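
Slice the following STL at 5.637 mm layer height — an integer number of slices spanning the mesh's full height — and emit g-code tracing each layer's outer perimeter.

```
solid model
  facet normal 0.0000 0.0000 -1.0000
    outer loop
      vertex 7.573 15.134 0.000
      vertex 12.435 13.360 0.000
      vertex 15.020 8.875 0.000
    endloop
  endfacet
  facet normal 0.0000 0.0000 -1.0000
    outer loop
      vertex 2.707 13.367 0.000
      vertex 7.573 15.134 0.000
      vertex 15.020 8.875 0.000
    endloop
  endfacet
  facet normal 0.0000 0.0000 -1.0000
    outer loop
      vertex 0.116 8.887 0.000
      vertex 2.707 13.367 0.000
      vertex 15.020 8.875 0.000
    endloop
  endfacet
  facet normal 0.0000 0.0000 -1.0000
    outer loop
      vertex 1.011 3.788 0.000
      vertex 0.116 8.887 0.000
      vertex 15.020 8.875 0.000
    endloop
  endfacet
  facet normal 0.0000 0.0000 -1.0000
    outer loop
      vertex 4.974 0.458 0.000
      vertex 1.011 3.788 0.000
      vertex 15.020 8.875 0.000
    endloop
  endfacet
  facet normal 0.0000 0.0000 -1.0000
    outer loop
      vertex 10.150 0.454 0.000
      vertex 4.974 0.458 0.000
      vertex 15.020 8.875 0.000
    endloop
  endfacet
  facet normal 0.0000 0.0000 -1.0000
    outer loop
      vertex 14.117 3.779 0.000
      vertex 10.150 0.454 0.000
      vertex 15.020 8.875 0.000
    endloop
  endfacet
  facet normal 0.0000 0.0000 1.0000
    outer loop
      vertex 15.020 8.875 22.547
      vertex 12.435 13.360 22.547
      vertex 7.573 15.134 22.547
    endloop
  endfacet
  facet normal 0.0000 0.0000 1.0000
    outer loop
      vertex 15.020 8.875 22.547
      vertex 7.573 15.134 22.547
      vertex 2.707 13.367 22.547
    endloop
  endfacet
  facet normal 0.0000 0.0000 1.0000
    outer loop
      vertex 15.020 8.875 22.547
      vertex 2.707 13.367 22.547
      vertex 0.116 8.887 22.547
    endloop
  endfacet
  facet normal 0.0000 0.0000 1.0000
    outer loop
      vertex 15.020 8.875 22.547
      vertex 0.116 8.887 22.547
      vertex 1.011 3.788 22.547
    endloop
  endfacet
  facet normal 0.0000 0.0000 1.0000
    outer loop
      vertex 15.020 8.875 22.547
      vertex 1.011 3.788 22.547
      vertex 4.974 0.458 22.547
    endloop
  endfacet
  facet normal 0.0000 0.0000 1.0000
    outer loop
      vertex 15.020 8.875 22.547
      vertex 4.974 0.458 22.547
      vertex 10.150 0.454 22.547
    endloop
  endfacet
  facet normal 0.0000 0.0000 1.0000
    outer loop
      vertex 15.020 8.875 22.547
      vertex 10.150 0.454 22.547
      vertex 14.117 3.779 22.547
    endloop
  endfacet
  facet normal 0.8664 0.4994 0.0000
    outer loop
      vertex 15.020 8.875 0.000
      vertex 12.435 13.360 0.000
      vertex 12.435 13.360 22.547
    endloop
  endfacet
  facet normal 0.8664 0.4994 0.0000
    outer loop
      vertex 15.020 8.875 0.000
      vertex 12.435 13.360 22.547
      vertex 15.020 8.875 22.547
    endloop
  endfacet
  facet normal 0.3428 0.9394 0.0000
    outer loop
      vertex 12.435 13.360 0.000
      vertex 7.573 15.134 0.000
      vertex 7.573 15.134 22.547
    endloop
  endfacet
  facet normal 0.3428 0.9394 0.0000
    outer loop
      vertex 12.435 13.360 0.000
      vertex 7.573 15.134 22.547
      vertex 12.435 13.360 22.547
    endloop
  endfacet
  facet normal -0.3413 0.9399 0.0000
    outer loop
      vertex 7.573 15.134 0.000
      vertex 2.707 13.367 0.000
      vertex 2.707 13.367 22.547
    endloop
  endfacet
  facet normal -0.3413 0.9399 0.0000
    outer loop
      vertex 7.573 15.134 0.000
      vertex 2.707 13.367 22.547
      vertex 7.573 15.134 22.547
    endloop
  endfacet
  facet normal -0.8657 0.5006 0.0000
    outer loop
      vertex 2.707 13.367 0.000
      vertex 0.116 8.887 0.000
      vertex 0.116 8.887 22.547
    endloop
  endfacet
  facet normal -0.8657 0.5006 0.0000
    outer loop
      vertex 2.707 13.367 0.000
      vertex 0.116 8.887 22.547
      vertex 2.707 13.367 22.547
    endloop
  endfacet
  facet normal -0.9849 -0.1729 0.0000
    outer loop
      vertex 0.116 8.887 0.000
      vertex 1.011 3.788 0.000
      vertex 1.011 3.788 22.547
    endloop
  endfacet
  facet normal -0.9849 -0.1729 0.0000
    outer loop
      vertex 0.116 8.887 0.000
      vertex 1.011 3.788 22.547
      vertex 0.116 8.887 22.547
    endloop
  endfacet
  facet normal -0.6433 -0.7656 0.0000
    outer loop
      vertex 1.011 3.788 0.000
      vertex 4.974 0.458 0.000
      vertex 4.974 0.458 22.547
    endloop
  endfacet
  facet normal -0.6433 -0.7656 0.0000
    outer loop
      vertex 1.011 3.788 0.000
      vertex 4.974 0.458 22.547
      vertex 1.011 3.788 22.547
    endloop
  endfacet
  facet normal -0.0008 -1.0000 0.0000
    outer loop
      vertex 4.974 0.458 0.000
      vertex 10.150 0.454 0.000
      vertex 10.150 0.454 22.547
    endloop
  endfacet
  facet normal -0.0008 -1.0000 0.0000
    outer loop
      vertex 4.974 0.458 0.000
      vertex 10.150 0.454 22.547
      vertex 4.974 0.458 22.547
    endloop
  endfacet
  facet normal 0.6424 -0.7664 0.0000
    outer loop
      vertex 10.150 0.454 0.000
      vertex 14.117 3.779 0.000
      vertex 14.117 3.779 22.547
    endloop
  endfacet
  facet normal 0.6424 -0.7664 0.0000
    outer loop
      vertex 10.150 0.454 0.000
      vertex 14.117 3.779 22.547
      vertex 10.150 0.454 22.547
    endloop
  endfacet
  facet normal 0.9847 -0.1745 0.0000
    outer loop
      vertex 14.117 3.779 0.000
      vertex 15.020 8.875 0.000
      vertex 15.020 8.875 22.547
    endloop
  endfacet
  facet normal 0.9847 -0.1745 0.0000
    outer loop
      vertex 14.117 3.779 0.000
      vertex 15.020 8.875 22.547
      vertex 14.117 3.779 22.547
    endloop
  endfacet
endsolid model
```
; perimeter-only toolpath
G21 ; units = mm
G90 ; absolute positioning
G28 ; home
; layer 1
G0 Z5.637
G0 X15.020 Y8.875
G1 X12.435 Y13.360
G1 X7.573 Y15.134
G1 X2.707 Y13.367
G1 X0.116 Y8.887
G1 X1.011 Y3.788
G1 X4.974 Y0.458
G1 X10.150 Y0.454
G1 X14.117 Y3.779
G1 X15.020 Y8.875
; layer 2
G0 Z11.274
G0 X15.020 Y8.875
G1 X12.435 Y13.360
G1 X7.573 Y15.134
G1 X2.707 Y13.367
G1 X0.116 Y8.887
G1 X1.011 Y3.788
G1 X4.974 Y0.458
G1 X10.150 Y0.454
G1 X14.117 Y3.779
G1 X15.020 Y8.875
; layer 3
G0 Z16.910
G0 X15.020 Y8.875
G1 X12.435 Y13.360
G1 X7.573 Y15.134
G1 X2.707 Y13.367
G1 X0.116 Y8.887
G1 X1.011 Y3.788
G1 X4.974 Y0.458
G1 X10.150 Y0.454
G1 X14.117 Y3.779
G1 X15.020 Y8.875
; layer 4
G0 Z22.547
G0 X15.020 Y8.875
G1 X12.435 Y13.360
G1 X7.573 Y15.134
G1 X2.707 Y13.367
G1 X0.116 Y8.887
G1 X1.011 Y3.788
G1 X4.974 Y0.458
G1 X10.150 Y0.454
G1 X14.117 Y3.779
G1 X15.020 Y8.875
M2 ; end

The solid is a regular 9-sided prism (a cylinder approximated with 9 flat sides), circumscribed radius ≈ 7.57 mm, height ≈ 22.5 mm. Slicing at Δz = 5.637 mm — 4 equal slices spanning the solid's height, so layer i sits at z = i·h/4 — gives 4 non-empty perimeters. Each is a 9-segment closed polygon; G0 lifts to the layer z and rapids to the start vertex, then G1 traces the edges.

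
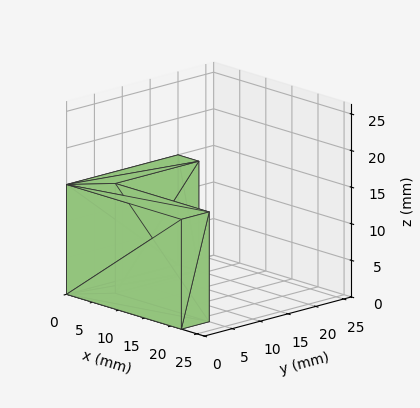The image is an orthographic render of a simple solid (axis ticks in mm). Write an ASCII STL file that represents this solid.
Reading the render: the shape is an L-shaped prism: outer 22 × 20 mm, arm thicknesses ≈ 5 mm (horizontal) and 4 mm (vertical), extruded 15 mm in z (dimensions read to the nearest mm from the axis ticks). For the STL, each face is triangulated and given an outward normal.

solid part
  facet normal 0.0000 0.0000 -1.0000
    outer loop
      vertex 22.0 5.0 0.0
      vertex 22.0 0.0 0.0
      vertex 0.0 0.0 0.0
    endloop
  endfacet
  facet normal 0.0000 0.0000 -1.0000
    outer loop
      vertex 4.0 5.0 0.0
      vertex 22.0 5.0 0.0
      vertex 0.0 0.0 0.0
    endloop
  endfacet
  facet normal 0.0000 0.0000 -1.0000
    outer loop
      vertex 4.0 20.0 0.0
      vertex 4.0 5.0 0.0
      vertex 0.0 0.0 0.0
    endloop
  endfacet
  facet normal 0.0000 0.0000 -1.0000
    outer loop
      vertex 0.0 20.0 0.0
      vertex 4.0 20.0 0.0
      vertex 0.0 0.0 0.0
    endloop
  endfacet
  facet normal 0.0000 0.0000 1.0000
    outer loop
      vertex 0.0 0.0 15.0
      vertex 22.0 0.0 15.0
      vertex 22.0 5.0 15.0
    endloop
  endfacet
  facet normal 0.0000 0.0000 1.0000
    outer loop
      vertex 0.0 0.0 15.0
      vertex 22.0 5.0 15.0
      vertex 4.0 5.0 15.0
    endloop
  endfacet
  facet normal 0.0000 0.0000 1.0000
    outer loop
      vertex 0.0 0.0 15.0
      vertex 4.0 5.0 15.0
      vertex 4.0 20.0 15.0
    endloop
  endfacet
  facet normal 0.0000 0.0000 1.0000
    outer loop
      vertex 0.0 0.0 15.0
      vertex 4.0 20.0 15.0
      vertex 0.0 20.0 15.0
    endloop
  endfacet
  facet normal 0.0000 -1.0000 0.0000
    outer loop
      vertex 0.0 0.0 0.0
      vertex 22.0 0.0 0.0
      vertex 22.0 0.0 15.0
    endloop
  endfacet
  facet normal 0.0000 -1.0000 0.0000
    outer loop
      vertex 0.0 0.0 0.0
      vertex 22.0 0.0 15.0
      vertex 0.0 0.0 15.0
    endloop
  endfacet
  facet normal 1.0000 0.0000 0.0000
    outer loop
      vertex 22.0 0.0 0.0
      vertex 22.0 5.0 0.0
      vertex 22.0 5.0 15.0
    endloop
  endfacet
  facet normal 1.0000 0.0000 0.0000
    outer loop
      vertex 22.0 0.0 0.0
      vertex 22.0 5.0 15.0
      vertex 22.0 0.0 15.0
    endloop
  endfacet
  facet normal 0.0000 1.0000 0.0000
    outer loop
      vertex 22.0 5.0 0.0
      vertex 4.0 5.0 0.0
      vertex 4.0 5.0 15.0
    endloop
  endfacet
  facet normal 0.0000 1.0000 0.0000
    outer loop
      vertex 22.0 5.0 0.0
      vertex 4.0 5.0 15.0
      vertex 22.0 5.0 15.0
    endloop
  endfacet
  facet normal 1.0000 0.0000 0.0000
    outer loop
      vertex 4.0 5.0 0.0
      vertex 4.0 20.0 0.0
      vertex 4.0 20.0 15.0
    endloop
  endfacet
  facet normal 1.0000 0.0000 0.0000
    outer loop
      vertex 4.0 5.0 0.0
      vertex 4.0 20.0 15.0
      vertex 4.0 5.0 15.0
    endloop
  endfacet
  facet normal 0.0000 1.0000 0.0000
    outer loop
      vertex 4.0 20.0 0.0
      vertex 0.0 20.0 0.0
      vertex 0.0 20.0 15.0
    endloop
  endfacet
  facet normal 0.0000 1.0000 0.0000
    outer loop
      vertex 4.0 20.0 0.0
      vertex 0.0 20.0 15.0
      vertex 4.0 20.0 15.0
    endloop
  endfacet
  facet normal -1.0000 0.0000 0.0000
    outer loop
      vertex 0.0 20.0 0.0
      vertex 0.0 0.0 0.0
      vertex 0.0 0.0 15.0
    endloop
  endfacet
  facet normal -1.0000 0.0000 0.0000
    outer loop
      vertex 0.0 20.0 0.0
      vertex 0.0 0.0 15.0
      vertex 0.0 20.0 15.0
    endloop
  endfacet
endsolid part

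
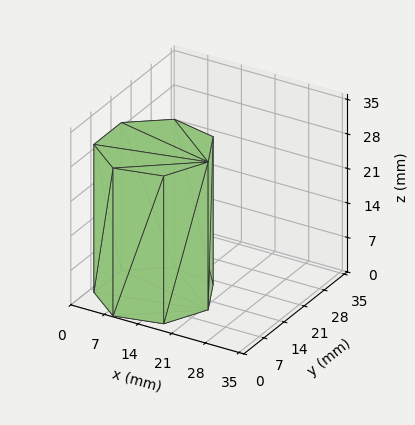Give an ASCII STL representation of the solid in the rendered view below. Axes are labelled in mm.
Reading the render: the shape is a regular 7-sided prism (a cylinder approximated with 7 flat sides), circumscribed radius ≈ 11 mm, height ≈ 30 mm (dimensions read to the nearest mm from the axis ticks). For the STL, each face is triangulated and given an outward normal.

solid part
  facet normal 0.0000 0.0000 -1.0000
    outer loop
      vertex 8.6 21.7 0.0
      vertex 17.9 19.6 0.0
      vertex 22.0 11.0 0.0
    endloop
  endfacet
  facet normal 0.0000 0.0000 -1.0000
    outer loop
      vertex 1.1 15.8 0.0
      vertex 8.6 21.7 0.0
      vertex 22.0 11.0 0.0
    endloop
  endfacet
  facet normal 0.0000 0.0000 -1.0000
    outer loop
      vertex 1.1 6.2 0.0
      vertex 1.1 15.8 0.0
      vertex 22.0 11.0 0.0
    endloop
  endfacet
  facet normal 0.0000 0.0000 -1.0000
    outer loop
      vertex 8.6 0.3 0.0
      vertex 1.1 6.2 0.0
      vertex 22.0 11.0 0.0
    endloop
  endfacet
  facet normal 0.0000 0.0000 -1.0000
    outer loop
      vertex 17.9 2.4 0.0
      vertex 8.6 0.3 0.0
      vertex 22.0 11.0 0.0
    endloop
  endfacet
  facet normal 0.0000 0.0000 1.0000
    outer loop
      vertex 22.0 11.0 30.0
      vertex 17.9 19.6 30.0
      vertex 8.6 21.7 30.0
    endloop
  endfacet
  facet normal 0.0000 0.0000 1.0000
    outer loop
      vertex 22.0 11.0 30.0
      vertex 8.6 21.7 30.0
      vertex 1.1 15.8 30.0
    endloop
  endfacet
  facet normal 0.0000 0.0000 1.0000
    outer loop
      vertex 22.0 11.0 30.0
      vertex 1.1 15.8 30.0
      vertex 1.1 6.2 30.0
    endloop
  endfacet
  facet normal 0.0000 0.0000 1.0000
    outer loop
      vertex 22.0 11.0 30.0
      vertex 1.1 6.2 30.0
      vertex 8.6 0.3 30.0
    endloop
  endfacet
  facet normal 0.0000 0.0000 1.0000
    outer loop
      vertex 22.0 11.0 30.0
      vertex 8.6 0.3 30.0
      vertex 17.9 2.4 30.0
    endloop
  endfacet
  facet normal 0.9027 0.4303 0.0000
    outer loop
      vertex 22.0 11.0 0.0
      vertex 17.9 19.6 0.0
      vertex 17.9 19.6 30.0
    endloop
  endfacet
  facet normal 0.9027 0.4303 0.0000
    outer loop
      vertex 22.0 11.0 0.0
      vertex 17.9 19.6 30.0
      vertex 22.0 11.0 30.0
    endloop
  endfacet
  facet normal 0.2203 0.9754 0.0000
    outer loop
      vertex 17.9 19.6 0.0
      vertex 8.6 21.7 0.0
      vertex 8.6 21.7 30.0
    endloop
  endfacet
  facet normal 0.2203 0.9754 0.0000
    outer loop
      vertex 17.9 19.6 0.0
      vertex 8.6 21.7 30.0
      vertex 17.9 19.6 30.0
    endloop
  endfacet
  facet normal -0.6183 0.7860 0.0000
    outer loop
      vertex 8.6 21.7 0.0
      vertex 1.1 15.8 0.0
      vertex 1.1 15.8 30.0
    endloop
  endfacet
  facet normal -0.6183 0.7860 0.0000
    outer loop
      vertex 8.6 21.7 0.0
      vertex 1.1 15.8 30.0
      vertex 8.6 21.7 30.0
    endloop
  endfacet
  facet normal -1.0000 0.0000 0.0000
    outer loop
      vertex 1.1 15.8 0.0
      vertex 1.1 6.2 0.0
      vertex 1.1 6.2 30.0
    endloop
  endfacet
  facet normal -1.0000 0.0000 0.0000
    outer loop
      vertex 1.1 15.8 0.0
      vertex 1.1 6.2 30.0
      vertex 1.1 15.8 30.0
    endloop
  endfacet
  facet normal -0.6183 -0.7860 0.0000
    outer loop
      vertex 1.1 6.2 0.0
      vertex 8.6 0.3 0.0
      vertex 8.6 0.3 30.0
    endloop
  endfacet
  facet normal -0.6183 -0.7860 0.0000
    outer loop
      vertex 1.1 6.2 0.0
      vertex 8.6 0.3 30.0
      vertex 1.1 6.2 30.0
    endloop
  endfacet
  facet normal 0.2203 -0.9754 0.0000
    outer loop
      vertex 8.6 0.3 0.0
      vertex 17.9 2.4 0.0
      vertex 17.9 2.4 30.0
    endloop
  endfacet
  facet normal 0.2203 -0.9754 0.0000
    outer loop
      vertex 8.6 0.3 0.0
      vertex 17.9 2.4 30.0
      vertex 8.6 0.3 30.0
    endloop
  endfacet
  facet normal 0.9027 -0.4303 0.0000
    outer loop
      vertex 17.9 2.4 0.0
      vertex 22.0 11.0 0.0
      vertex 22.0 11.0 30.0
    endloop
  endfacet
  facet normal 0.9027 -0.4303 0.0000
    outer loop
      vertex 17.9 2.4 0.0
      vertex 22.0 11.0 30.0
      vertex 17.9 2.4 30.0
    endloop
  endfacet
endsolid part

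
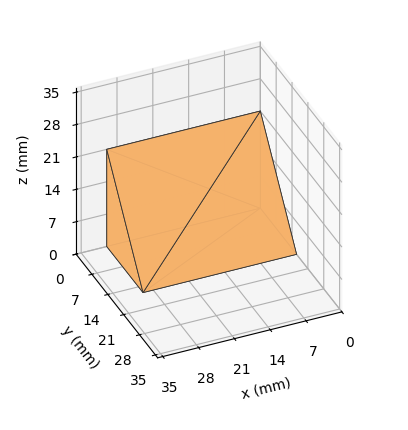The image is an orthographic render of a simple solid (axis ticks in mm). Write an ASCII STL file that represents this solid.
Reading the render: the shape is a wedge (ramp): 30 × 16 mm base, rising to 21 mm along the y=0 edge and sloping linearly to z=0 at y=16 (dimensions read to the nearest mm from the axis ticks). For the STL, each face is triangulated and given an outward normal.

solid part
  facet normal 0.0000 0.0000 -1.0000
    outer loop
      vertex 30.000 16.000 0.000
      vertex 30.000 0.000 0.000
      vertex 0.000 0.000 0.000
    endloop
  endfacet
  facet normal 0.0000 0.0000 -1.0000
    outer loop
      vertex 0.000 16.000 0.000
      vertex 30.000 16.000 0.000
      vertex 0.000 0.000 0.000
    endloop
  endfacet
  facet normal 0.0000 -1.0000 0.0000
    outer loop
      vertex 0.000 0.000 0.000
      vertex 30.000 0.000 0.000
      vertex 30.000 0.000 21.000
    endloop
  endfacet
  facet normal 0.0000 -1.0000 0.0000
    outer loop
      vertex 0.000 0.000 0.000
      vertex 30.000 0.000 21.000
      vertex 0.000 0.000 21.000
    endloop
  endfacet
  facet normal 0.0000 0.7954 0.6060
    outer loop
      vertex 0.000 0.000 21.000
      vertex 30.000 0.000 21.000
      vertex 30.000 16.000 0.000
    endloop
  endfacet
  facet normal 0.0000 0.7954 0.6060
    outer loop
      vertex 0.000 0.000 21.000
      vertex 30.000 16.000 0.000
      vertex 0.000 16.000 0.000
    endloop
  endfacet
  facet normal -1.0000 0.0000 0.0000
    outer loop
      vertex 0.000 0.000 21.000
      vertex 0.000 16.000 0.000
      vertex 0.000 0.000 0.000
    endloop
  endfacet
  facet normal 1.0000 0.0000 0.0000
    outer loop
      vertex 30.000 0.000 0.000
      vertex 30.000 16.000 0.000
      vertex 30.000 0.000 21.000
    endloop
  endfacet
endsolid part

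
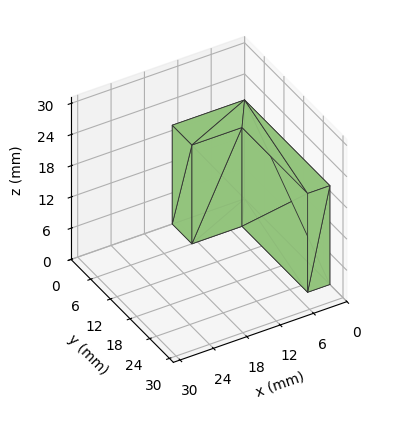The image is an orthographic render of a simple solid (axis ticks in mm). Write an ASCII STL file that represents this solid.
Reading the render: the shape is an L-shaped prism: outer 13 × 26 mm, arm thicknesses ≈ 6 mm (horizontal) and 4 mm (vertical), extruded 19 mm in z (dimensions read to the nearest mm from the axis ticks). For the STL, each face is triangulated and given an outward normal.

solid part
  facet normal 0.0000 0.0000 -1.0000
    outer loop
      vertex 13.000 6.000 0.000
      vertex 13.000 0.000 0.000
      vertex 0.000 0.000 0.000
    endloop
  endfacet
  facet normal 0.0000 0.0000 -1.0000
    outer loop
      vertex 4.000 6.000 0.000
      vertex 13.000 6.000 0.000
      vertex 0.000 0.000 0.000
    endloop
  endfacet
  facet normal 0.0000 0.0000 -1.0000
    outer loop
      vertex 4.000 26.000 0.000
      vertex 4.000 6.000 0.000
      vertex 0.000 0.000 0.000
    endloop
  endfacet
  facet normal 0.0000 0.0000 -1.0000
    outer loop
      vertex 0.000 26.000 0.000
      vertex 4.000 26.000 0.000
      vertex 0.000 0.000 0.000
    endloop
  endfacet
  facet normal 0.0000 0.0000 1.0000
    outer loop
      vertex 0.000 0.000 19.000
      vertex 13.000 0.000 19.000
      vertex 13.000 6.000 19.000
    endloop
  endfacet
  facet normal 0.0000 0.0000 1.0000
    outer loop
      vertex 0.000 0.000 19.000
      vertex 13.000 6.000 19.000
      vertex 4.000 6.000 19.000
    endloop
  endfacet
  facet normal 0.0000 0.0000 1.0000
    outer loop
      vertex 0.000 0.000 19.000
      vertex 4.000 6.000 19.000
      vertex 4.000 26.000 19.000
    endloop
  endfacet
  facet normal 0.0000 0.0000 1.0000
    outer loop
      vertex 0.000 0.000 19.000
      vertex 4.000 26.000 19.000
      vertex 0.000 26.000 19.000
    endloop
  endfacet
  facet normal 0.0000 -1.0000 0.0000
    outer loop
      vertex 0.000 0.000 0.000
      vertex 13.000 0.000 0.000
      vertex 13.000 0.000 19.000
    endloop
  endfacet
  facet normal 0.0000 -1.0000 0.0000
    outer loop
      vertex 0.000 0.000 0.000
      vertex 13.000 0.000 19.000
      vertex 0.000 0.000 19.000
    endloop
  endfacet
  facet normal 1.0000 0.0000 0.0000
    outer loop
      vertex 13.000 0.000 0.000
      vertex 13.000 6.000 0.000
      vertex 13.000 6.000 19.000
    endloop
  endfacet
  facet normal 1.0000 0.0000 0.0000
    outer loop
      vertex 13.000 0.000 0.000
      vertex 13.000 6.000 19.000
      vertex 13.000 0.000 19.000
    endloop
  endfacet
  facet normal 0.0000 1.0000 0.0000
    outer loop
      vertex 13.000 6.000 0.000
      vertex 4.000 6.000 0.000
      vertex 4.000 6.000 19.000
    endloop
  endfacet
  facet normal 0.0000 1.0000 0.0000
    outer loop
      vertex 13.000 6.000 0.000
      vertex 4.000 6.000 19.000
      vertex 13.000 6.000 19.000
    endloop
  endfacet
  facet normal 1.0000 0.0000 0.0000
    outer loop
      vertex 4.000 6.000 0.000
      vertex 4.000 26.000 0.000
      vertex 4.000 26.000 19.000
    endloop
  endfacet
  facet normal 1.0000 0.0000 0.0000
    outer loop
      vertex 4.000 6.000 0.000
      vertex 4.000 26.000 19.000
      vertex 4.000 6.000 19.000
    endloop
  endfacet
  facet normal 0.0000 1.0000 0.0000
    outer loop
      vertex 4.000 26.000 0.000
      vertex 0.000 26.000 0.000
      vertex 0.000 26.000 19.000
    endloop
  endfacet
  facet normal 0.0000 1.0000 0.0000
    outer loop
      vertex 4.000 26.000 0.000
      vertex 0.000 26.000 19.000
      vertex 4.000 26.000 19.000
    endloop
  endfacet
  facet normal -1.0000 0.0000 0.0000
    outer loop
      vertex 0.000 26.000 0.000
      vertex 0.000 0.000 0.000
      vertex 0.000 0.000 19.000
    endloop
  endfacet
  facet normal -1.0000 0.0000 0.0000
    outer loop
      vertex 0.000 26.000 0.000
      vertex 0.000 0.000 19.000
      vertex 0.000 26.000 19.000
    endloop
  endfacet
endsolid part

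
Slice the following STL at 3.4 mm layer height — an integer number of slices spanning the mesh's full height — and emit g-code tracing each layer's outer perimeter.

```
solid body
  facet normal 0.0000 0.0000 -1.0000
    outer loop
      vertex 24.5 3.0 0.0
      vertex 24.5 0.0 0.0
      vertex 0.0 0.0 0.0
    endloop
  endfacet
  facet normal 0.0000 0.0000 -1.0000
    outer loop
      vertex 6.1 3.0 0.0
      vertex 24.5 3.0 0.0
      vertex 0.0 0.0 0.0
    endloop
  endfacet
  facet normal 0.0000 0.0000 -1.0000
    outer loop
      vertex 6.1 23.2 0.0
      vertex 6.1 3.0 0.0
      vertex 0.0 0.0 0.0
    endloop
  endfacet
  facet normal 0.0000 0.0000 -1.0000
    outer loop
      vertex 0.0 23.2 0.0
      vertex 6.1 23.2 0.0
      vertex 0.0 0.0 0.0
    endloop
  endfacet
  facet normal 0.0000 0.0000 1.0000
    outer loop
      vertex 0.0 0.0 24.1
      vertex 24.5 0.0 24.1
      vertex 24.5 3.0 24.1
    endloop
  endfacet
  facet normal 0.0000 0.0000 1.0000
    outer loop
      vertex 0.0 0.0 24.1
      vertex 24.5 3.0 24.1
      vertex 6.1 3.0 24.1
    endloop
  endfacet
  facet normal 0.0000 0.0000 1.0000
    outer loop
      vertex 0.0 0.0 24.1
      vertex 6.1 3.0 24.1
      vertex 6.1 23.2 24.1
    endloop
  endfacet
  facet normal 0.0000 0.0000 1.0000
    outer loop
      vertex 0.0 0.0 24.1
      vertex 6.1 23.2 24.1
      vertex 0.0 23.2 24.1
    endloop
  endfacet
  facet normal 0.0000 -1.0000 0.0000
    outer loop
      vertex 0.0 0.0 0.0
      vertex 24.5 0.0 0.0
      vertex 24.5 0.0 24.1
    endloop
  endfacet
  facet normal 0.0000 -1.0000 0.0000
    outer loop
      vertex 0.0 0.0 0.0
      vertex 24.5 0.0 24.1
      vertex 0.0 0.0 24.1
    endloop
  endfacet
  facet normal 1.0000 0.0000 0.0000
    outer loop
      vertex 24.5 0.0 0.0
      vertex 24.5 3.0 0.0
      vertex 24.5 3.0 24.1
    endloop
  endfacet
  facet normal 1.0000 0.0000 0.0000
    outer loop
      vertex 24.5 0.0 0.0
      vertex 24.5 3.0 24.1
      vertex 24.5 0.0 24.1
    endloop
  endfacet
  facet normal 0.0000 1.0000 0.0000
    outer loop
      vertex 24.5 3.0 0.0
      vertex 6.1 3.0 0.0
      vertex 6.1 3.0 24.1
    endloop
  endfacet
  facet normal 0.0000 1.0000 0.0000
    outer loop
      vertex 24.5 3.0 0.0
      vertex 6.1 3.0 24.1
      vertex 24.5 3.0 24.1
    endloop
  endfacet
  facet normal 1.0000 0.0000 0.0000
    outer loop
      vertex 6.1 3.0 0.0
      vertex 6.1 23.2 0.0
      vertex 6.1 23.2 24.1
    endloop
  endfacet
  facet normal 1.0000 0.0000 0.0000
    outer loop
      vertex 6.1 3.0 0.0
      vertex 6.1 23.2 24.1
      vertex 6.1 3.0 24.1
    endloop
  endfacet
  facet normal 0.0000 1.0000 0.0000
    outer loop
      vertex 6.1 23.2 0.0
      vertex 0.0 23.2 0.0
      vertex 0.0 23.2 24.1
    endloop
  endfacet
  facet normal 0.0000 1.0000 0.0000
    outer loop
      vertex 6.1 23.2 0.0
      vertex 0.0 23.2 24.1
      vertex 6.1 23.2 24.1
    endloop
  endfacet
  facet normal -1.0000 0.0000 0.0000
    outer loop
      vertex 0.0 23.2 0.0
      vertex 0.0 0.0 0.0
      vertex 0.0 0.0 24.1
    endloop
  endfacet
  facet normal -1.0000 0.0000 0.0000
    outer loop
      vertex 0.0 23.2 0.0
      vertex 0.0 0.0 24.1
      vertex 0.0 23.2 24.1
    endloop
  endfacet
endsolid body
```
; perimeter-only toolpath
G21 ; units = mm
G90 ; absolute positioning
G28 ; home
; layer 1
G0 Z3.4
G0 X0.0 Y0.0
G1 X24.5 Y0.0
G1 X24.5 Y3.0
G1 X6.1 Y3.0
G1 X6.1 Y23.2
G1 X0.0 Y23.2
G1 X0.0 Y0.0
; layer 2
G0 Z6.9
G0 X0.0 Y0.0
G1 X24.5 Y0.0
G1 X24.5 Y3.0
G1 X6.1 Y3.0
G1 X6.1 Y23.2
G1 X0.0 Y23.2
G1 X0.0 Y0.0
; layer 3
G0 Z10.3
G0 X0.0 Y0.0
G1 X24.5 Y0.0
G1 X24.5 Y3.0
G1 X6.1 Y3.0
G1 X6.1 Y23.2
G1 X0.0 Y23.2
G1 X0.0 Y0.0
; layer 4
G0 Z13.8
G0 X0.0 Y0.0
G1 X24.5 Y0.0
G1 X24.5 Y3.0
G1 X6.1 Y3.0
G1 X6.1 Y23.2
G1 X0.0 Y23.2
G1 X0.0 Y0.0
; layer 5
G0 Z17.2
G0 X0.0 Y0.0
G1 X24.5 Y0.0
G1 X24.5 Y3.0
G1 X6.1 Y3.0
G1 X6.1 Y23.2
G1 X0.0 Y23.2
G1 X0.0 Y0.0
; layer 6
G0 Z20.7
G0 X0.0 Y0.0
G1 X24.5 Y0.0
G1 X24.5 Y3.0
G1 X6.1 Y3.0
G1 X6.1 Y23.2
G1 X0.0 Y23.2
G1 X0.0 Y0.0
; layer 7
G0 Z24.1
G0 X0.0 Y0.0
G1 X24.5 Y0.0
G1 X24.5 Y3.0
G1 X6.1 Y3.0
G1 X6.1 Y23.2
G1 X0.0 Y23.2
G1 X0.0 Y0.0
M2 ; end

The solid is an L-shaped prism: outer 24.5 × 23.2 mm, arm thicknesses ≈ 3 mm (horizontal) and 6.1 mm (vertical), extruded 24.1 mm in z. Slicing at Δz = 3.4 mm — 7 equal slices spanning the solid's height, so layer i sits at z = i·h/7 — gives 7 non-empty perimeters. Each is a 6-segment closed polygon; G0 lifts to the layer z and rapids to the start vertex, then G1 traces the edges.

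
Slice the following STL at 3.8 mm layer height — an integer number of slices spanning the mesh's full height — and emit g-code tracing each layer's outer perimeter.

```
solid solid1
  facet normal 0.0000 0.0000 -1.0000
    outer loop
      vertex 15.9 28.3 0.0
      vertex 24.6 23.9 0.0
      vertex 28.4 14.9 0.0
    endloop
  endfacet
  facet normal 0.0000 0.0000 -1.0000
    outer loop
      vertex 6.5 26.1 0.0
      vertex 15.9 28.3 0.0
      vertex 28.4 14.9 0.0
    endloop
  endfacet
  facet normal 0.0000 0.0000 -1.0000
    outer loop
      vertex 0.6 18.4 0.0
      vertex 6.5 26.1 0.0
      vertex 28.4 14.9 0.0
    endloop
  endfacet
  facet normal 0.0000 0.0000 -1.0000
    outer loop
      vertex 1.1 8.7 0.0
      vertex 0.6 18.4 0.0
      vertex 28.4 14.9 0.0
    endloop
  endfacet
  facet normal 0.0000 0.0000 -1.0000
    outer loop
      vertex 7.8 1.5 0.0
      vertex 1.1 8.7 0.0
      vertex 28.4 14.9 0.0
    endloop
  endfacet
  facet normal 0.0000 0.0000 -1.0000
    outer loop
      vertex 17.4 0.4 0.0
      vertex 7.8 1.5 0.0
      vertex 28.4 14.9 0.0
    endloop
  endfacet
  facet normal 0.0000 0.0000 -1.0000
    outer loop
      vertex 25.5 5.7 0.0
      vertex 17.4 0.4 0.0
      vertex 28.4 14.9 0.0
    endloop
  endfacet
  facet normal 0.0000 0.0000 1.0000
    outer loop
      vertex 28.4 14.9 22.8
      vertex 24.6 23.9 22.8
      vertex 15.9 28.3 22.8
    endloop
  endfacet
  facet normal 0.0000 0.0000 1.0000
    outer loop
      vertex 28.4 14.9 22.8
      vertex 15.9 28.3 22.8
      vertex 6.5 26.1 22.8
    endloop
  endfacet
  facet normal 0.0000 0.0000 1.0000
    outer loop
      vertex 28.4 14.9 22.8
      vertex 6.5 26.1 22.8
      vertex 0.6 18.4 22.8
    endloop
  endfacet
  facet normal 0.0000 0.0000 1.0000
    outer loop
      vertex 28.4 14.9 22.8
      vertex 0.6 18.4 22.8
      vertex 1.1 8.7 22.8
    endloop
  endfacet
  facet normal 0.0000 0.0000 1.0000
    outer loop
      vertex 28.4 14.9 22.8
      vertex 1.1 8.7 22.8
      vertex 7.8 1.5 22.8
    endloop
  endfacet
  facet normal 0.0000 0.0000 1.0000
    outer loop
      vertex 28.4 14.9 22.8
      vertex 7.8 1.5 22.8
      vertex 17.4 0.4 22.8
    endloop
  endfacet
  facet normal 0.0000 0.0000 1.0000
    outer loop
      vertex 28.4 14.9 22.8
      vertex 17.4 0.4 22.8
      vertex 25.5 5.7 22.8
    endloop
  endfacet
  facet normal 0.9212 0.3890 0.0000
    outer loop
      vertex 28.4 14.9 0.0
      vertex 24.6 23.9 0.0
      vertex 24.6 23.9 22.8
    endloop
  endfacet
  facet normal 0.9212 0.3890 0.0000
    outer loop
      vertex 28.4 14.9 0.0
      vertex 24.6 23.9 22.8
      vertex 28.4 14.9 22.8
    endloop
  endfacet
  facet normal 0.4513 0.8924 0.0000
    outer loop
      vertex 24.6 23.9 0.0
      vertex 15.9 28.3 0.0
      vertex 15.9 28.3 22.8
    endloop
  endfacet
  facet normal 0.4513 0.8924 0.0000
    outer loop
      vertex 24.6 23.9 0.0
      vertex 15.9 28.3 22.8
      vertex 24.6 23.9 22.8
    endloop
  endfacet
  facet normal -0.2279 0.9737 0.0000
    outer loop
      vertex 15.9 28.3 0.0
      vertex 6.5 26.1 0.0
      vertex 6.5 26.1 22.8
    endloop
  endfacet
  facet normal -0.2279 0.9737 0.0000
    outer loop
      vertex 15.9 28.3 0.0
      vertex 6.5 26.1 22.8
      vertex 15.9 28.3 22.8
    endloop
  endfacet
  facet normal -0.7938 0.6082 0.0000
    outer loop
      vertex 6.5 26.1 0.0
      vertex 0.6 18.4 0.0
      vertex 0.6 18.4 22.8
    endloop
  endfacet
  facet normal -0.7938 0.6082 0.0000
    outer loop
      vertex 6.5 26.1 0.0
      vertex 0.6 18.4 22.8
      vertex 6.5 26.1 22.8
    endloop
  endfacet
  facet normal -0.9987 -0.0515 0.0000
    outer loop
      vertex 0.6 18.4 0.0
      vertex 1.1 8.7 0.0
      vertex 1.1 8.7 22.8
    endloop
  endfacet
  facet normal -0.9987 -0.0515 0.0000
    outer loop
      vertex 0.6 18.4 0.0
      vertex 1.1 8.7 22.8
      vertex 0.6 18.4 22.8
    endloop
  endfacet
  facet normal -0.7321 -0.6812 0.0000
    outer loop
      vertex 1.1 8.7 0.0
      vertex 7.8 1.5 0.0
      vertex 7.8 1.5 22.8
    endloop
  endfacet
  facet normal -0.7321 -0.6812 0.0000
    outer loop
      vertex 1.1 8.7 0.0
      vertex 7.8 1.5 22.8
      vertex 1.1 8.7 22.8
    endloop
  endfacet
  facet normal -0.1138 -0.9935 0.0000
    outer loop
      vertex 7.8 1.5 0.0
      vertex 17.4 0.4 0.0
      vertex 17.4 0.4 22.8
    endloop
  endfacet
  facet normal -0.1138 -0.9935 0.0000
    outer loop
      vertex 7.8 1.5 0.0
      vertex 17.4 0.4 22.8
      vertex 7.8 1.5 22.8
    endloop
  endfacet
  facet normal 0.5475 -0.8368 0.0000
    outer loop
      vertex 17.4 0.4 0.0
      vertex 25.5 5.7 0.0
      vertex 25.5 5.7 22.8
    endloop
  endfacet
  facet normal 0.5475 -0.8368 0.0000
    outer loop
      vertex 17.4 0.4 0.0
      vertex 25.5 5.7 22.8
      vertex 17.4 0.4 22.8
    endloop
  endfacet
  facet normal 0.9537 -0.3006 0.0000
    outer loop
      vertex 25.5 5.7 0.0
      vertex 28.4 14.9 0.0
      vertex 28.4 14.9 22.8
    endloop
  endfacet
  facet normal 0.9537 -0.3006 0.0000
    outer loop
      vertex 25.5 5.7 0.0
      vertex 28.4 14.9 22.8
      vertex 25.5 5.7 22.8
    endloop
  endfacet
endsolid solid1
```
; perimeter-only toolpath
G21 ; units = mm
G90 ; absolute positioning
G28 ; home
; layer 1
G0 Z3.8
G0 X28.4 Y14.9
G1 X24.6 Y23.9
G1 X15.9 Y28.3
G1 X6.5 Y26.1
G1 X0.6 Y18.4
G1 X1.1 Y8.7
G1 X7.8 Y1.5
G1 X17.4 Y0.4
G1 X25.5 Y5.7
G1 X28.4 Y14.9
; layer 2
G0 Z7.6
G0 X28.4 Y14.9
G1 X24.6 Y23.9
G1 X15.9 Y28.3
G1 X6.5 Y26.1
G1 X0.6 Y18.4
G1 X1.1 Y8.7
G1 X7.8 Y1.5
G1 X17.4 Y0.4
G1 X25.5 Y5.7
G1 X28.4 Y14.9
; layer 3
G0 Z11.4
G0 X28.4 Y14.9
G1 X24.6 Y23.9
G1 X15.9 Y28.3
G1 X6.5 Y26.1
G1 X0.6 Y18.4
G1 X1.1 Y8.7
G1 X7.8 Y1.5
G1 X17.4 Y0.4
G1 X25.5 Y5.7
G1 X28.4 Y14.9
; layer 4
G0 Z15.2
G0 X28.4 Y14.9
G1 X24.6 Y23.9
G1 X15.9 Y28.3
G1 X6.5 Y26.1
G1 X0.6 Y18.4
G1 X1.1 Y8.7
G1 X7.8 Y1.5
G1 X17.4 Y0.4
G1 X25.5 Y5.7
G1 X28.4 Y14.9
; layer 5
G0 Z19.0
G0 X28.4 Y14.9
G1 X24.6 Y23.9
G1 X15.9 Y28.3
G1 X6.5 Y26.1
G1 X0.6 Y18.4
G1 X1.1 Y8.7
G1 X7.8 Y1.5
G1 X17.4 Y0.4
G1 X25.5 Y5.7
G1 X28.4 Y14.9
; layer 6
G0 Z22.8
G0 X28.4 Y14.9
G1 X24.6 Y23.9
G1 X15.9 Y28.3
G1 X6.5 Y26.1
G1 X0.6 Y18.4
G1 X1.1 Y8.7
G1 X7.8 Y1.5
G1 X17.4 Y0.4
G1 X25.5 Y5.7
G1 X28.4 Y14.9
M2 ; end

The solid is a regular 9-sided prism (a cylinder approximated with 9 flat sides), circumscribed radius ≈ 14.2 mm, height ≈ 22.8 mm. Slicing at Δz = 3.8 mm — 6 equal slices spanning the solid's height, so layer i sits at z = i·h/6 — gives 6 non-empty perimeters. Each is a 9-segment closed polygon; G0 lifts to the layer z and rapids to the start vertex, then G1 traces the edges.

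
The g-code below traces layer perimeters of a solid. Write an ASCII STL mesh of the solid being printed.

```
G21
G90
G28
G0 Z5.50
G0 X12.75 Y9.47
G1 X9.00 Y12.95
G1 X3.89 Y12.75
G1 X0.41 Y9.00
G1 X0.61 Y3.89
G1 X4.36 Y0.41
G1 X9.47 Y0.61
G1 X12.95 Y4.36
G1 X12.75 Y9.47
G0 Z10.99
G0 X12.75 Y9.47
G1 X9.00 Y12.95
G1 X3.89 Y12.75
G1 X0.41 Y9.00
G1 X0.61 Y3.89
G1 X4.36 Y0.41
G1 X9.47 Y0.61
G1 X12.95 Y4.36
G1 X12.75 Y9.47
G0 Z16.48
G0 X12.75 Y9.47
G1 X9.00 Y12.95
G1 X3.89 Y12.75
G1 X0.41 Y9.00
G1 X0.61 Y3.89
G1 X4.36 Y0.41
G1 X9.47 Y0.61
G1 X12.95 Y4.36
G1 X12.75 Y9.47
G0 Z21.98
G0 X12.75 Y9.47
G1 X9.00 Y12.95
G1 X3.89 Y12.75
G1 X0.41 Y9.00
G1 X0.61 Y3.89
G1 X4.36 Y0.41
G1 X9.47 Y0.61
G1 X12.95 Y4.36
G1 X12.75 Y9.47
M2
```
solid part
  facet normal 0.0000 0.0000 -1.0000
    outer loop
      vertex 3.89 12.75 0.00
      vertex 9.00 12.95 0.00
      vertex 12.75 9.47 0.00
    endloop
  endfacet
  facet normal 0.0000 0.0000 -1.0000
    outer loop
      vertex 0.41 9.00 0.00
      vertex 3.89 12.75 0.00
      vertex 12.75 9.47 0.00
    endloop
  endfacet
  facet normal 0.0000 0.0000 -1.0000
    outer loop
      vertex 0.61 3.89 0.00
      vertex 0.41 9.00 0.00
      vertex 12.75 9.47 0.00
    endloop
  endfacet
  facet normal 0.0000 0.0000 -1.0000
    outer loop
      vertex 4.36 0.41 0.00
      vertex 0.61 3.89 0.00
      vertex 12.75 9.47 0.00
    endloop
  endfacet
  facet normal 0.0000 0.0000 -1.0000
    outer loop
      vertex 9.47 0.61 0.00
      vertex 4.36 0.41 0.00
      vertex 12.75 9.47 0.00
    endloop
  endfacet
  facet normal 0.0000 0.0000 -1.0000
    outer loop
      vertex 12.95 4.36 0.00
      vertex 9.47 0.61 0.00
      vertex 12.75 9.47 0.00
    endloop
  endfacet
  facet normal 0.0000 0.0000 1.0000
    outer loop
      vertex 12.75 9.47 21.98
      vertex 9.00 12.95 21.98
      vertex 3.89 12.75 21.98
    endloop
  endfacet
  facet normal 0.0000 0.0000 1.0000
    outer loop
      vertex 12.75 9.47 21.98
      vertex 3.89 12.75 21.98
      vertex 0.41 9.00 21.98
    endloop
  endfacet
  facet normal 0.0000 0.0000 1.0000
    outer loop
      vertex 12.75 9.47 21.98
      vertex 0.41 9.00 21.98
      vertex 0.61 3.89 21.98
    endloop
  endfacet
  facet normal 0.0000 0.0000 1.0000
    outer loop
      vertex 12.75 9.47 21.98
      vertex 0.61 3.89 21.98
      vertex 4.36 0.41 21.98
    endloop
  endfacet
  facet normal 0.0000 0.0000 1.0000
    outer loop
      vertex 12.75 9.47 21.98
      vertex 4.36 0.41 21.98
      vertex 9.47 0.61 21.98
    endloop
  endfacet
  facet normal 0.0000 0.0000 1.0000
    outer loop
      vertex 12.75 9.47 21.98
      vertex 9.47 0.61 21.98
      vertex 12.95 4.36 21.98
    endloop
  endfacet
  facet normal 0.6802 0.7330 0.0000
    outer loop
      vertex 12.75 9.47 0.00
      vertex 9.00 12.95 0.00
      vertex 9.00 12.95 21.98
    endloop
  endfacet
  facet normal 0.6802 0.7330 0.0000
    outer loop
      vertex 12.75 9.47 0.00
      vertex 9.00 12.95 21.98
      vertex 12.75 9.47 21.98
    endloop
  endfacet
  facet normal -0.0391 0.9992 0.0000
    outer loop
      vertex 9.00 12.95 0.00
      vertex 3.89 12.75 0.00
      vertex 3.89 12.75 21.98
    endloop
  endfacet
  facet normal -0.0391 0.9992 0.0000
    outer loop
      vertex 9.00 12.95 0.00
      vertex 3.89 12.75 21.98
      vertex 9.00 12.95 21.98
    endloop
  endfacet
  facet normal -0.7330 0.6802 0.0000
    outer loop
      vertex 3.89 12.75 0.00
      vertex 0.41 9.00 0.00
      vertex 0.41 9.00 21.98
    endloop
  endfacet
  facet normal -0.7330 0.6802 0.0000
    outer loop
      vertex 3.89 12.75 0.00
      vertex 0.41 9.00 21.98
      vertex 3.89 12.75 21.98
    endloop
  endfacet
  facet normal -0.9992 -0.0391 0.0000
    outer loop
      vertex 0.41 9.00 0.00
      vertex 0.61 3.89 0.00
      vertex 0.61 3.89 21.98
    endloop
  endfacet
  facet normal -0.9992 -0.0391 0.0000
    outer loop
      vertex 0.41 9.00 0.00
      vertex 0.61 3.89 21.98
      vertex 0.41 9.00 21.98
    endloop
  endfacet
  facet normal -0.6802 -0.7330 0.0000
    outer loop
      vertex 0.61 3.89 0.00
      vertex 4.36 0.41 0.00
      vertex 4.36 0.41 21.98
    endloop
  endfacet
  facet normal -0.6802 -0.7330 0.0000
    outer loop
      vertex 0.61 3.89 0.00
      vertex 4.36 0.41 21.98
      vertex 0.61 3.89 21.98
    endloop
  endfacet
  facet normal 0.0391 -0.9992 0.0000
    outer loop
      vertex 4.36 0.41 0.00
      vertex 9.47 0.61 0.00
      vertex 9.47 0.61 21.98
    endloop
  endfacet
  facet normal 0.0391 -0.9992 0.0000
    outer loop
      vertex 4.36 0.41 0.00
      vertex 9.47 0.61 21.98
      vertex 4.36 0.41 21.98
    endloop
  endfacet
  facet normal 0.7330 -0.6802 0.0000
    outer loop
      vertex 9.47 0.61 0.00
      vertex 12.95 4.36 0.00
      vertex 12.95 4.36 21.98
    endloop
  endfacet
  facet normal 0.7330 -0.6802 0.0000
    outer loop
      vertex 9.47 0.61 0.00
      vertex 12.95 4.36 21.98
      vertex 9.47 0.61 21.98
    endloop
  endfacet
  facet normal 0.9992 0.0391 0.0000
    outer loop
      vertex 12.95 4.36 0.00
      vertex 12.75 9.47 0.00
      vertex 12.75 9.47 21.98
    endloop
  endfacet
  facet normal 0.9992 0.0391 0.0000
    outer loop
      vertex 12.95 4.36 0.00
      vertex 12.75 9.47 21.98
      vertex 12.95 4.36 21.98
    endloop
  endfacet
endsolid part

The G0 Z moves step by Δz≈5.50 mm. Every layer's G1 loop is the same polygon, so the solid is a straight extrusion of it from z=0 to z≈22. Closing with flat bottom and top caps and triangulating gives 28 facets — a regular 8-sided prism (a cylinder approximated with 8 flat sides), circumscribed radius ≈ 6.68 mm, height ≈ 22 mm.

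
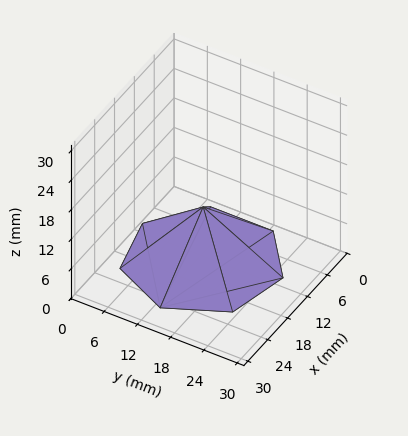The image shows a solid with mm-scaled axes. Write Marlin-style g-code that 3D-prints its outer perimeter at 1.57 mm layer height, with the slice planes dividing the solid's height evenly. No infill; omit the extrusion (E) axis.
Reading the render: the shape is a regular 7-sided pyramid, base circumscribed radius ≈ 13 mm, apex at z ≈ 11 mm (dimensions read to the nearest mm from the axis ticks). For the g-code, the solid's height is divided into equal slices at the stated Δz and each level perimeter traced with G1 moves after a G0 lift.

; perimeter-only toolpath
G21 ; units = mm
G90 ; absolute positioning
G28 ; home
; layer 1
G0 Z1.57
G0 X24.14 Y13.00
G1 X19.95 Y21.71
G1 X10.52 Y23.86
G1 X2.96 Y17.83
G1 X2.96 Y8.17
G1 X10.52 Y2.14
G1 X19.95 Y4.29
G1 X24.14 Y13.00
; layer 2
G0 Z3.14
G0 X22.29 Y13.00
G1 X18.79 Y20.26
G1 X10.94 Y22.05
G1 X4.64 Y17.03
G1 X4.64 Y8.97
G1 X10.94 Y3.95
G1 X18.79 Y5.74
G1 X22.29 Y13.00
; layer 3
G0 Z4.71
G0 X20.43 Y13.00
G1 X17.63 Y18.81
G1 X11.35 Y20.24
G1 X6.31 Y16.22
G1 X6.31 Y9.78
G1 X11.35 Y5.76
G1 X17.63 Y7.19
G1 X20.43 Y13.00
; layer 4
G0 Z6.29
G0 X18.57 Y13.00
G1 X16.48 Y17.35
G1 X11.76 Y18.43
G1 X7.98 Y15.42
G1 X7.98 Y10.58
G1 X11.76 Y7.57
G1 X16.48 Y8.65
G1 X18.57 Y13.00
; layer 5
G0 Z7.86
G0 X16.71 Y13.00
G1 X15.32 Y15.90
G1 X12.17 Y16.62
G1 X9.65 Y14.61
G1 X9.65 Y11.39
G1 X12.17 Y9.38
G1 X15.32 Y10.10
G1 X16.71 Y13.00
; layer 6
G0 Z9.43
G0 X14.86 Y13.00
G1 X14.16 Y14.45
G1 X12.59 Y14.81
G1 X11.33 Y13.81
G1 X11.33 Y12.19
G1 X12.59 Y11.19
G1 X14.16 Y11.55
G1 X14.86 Y13.00
M2 ; end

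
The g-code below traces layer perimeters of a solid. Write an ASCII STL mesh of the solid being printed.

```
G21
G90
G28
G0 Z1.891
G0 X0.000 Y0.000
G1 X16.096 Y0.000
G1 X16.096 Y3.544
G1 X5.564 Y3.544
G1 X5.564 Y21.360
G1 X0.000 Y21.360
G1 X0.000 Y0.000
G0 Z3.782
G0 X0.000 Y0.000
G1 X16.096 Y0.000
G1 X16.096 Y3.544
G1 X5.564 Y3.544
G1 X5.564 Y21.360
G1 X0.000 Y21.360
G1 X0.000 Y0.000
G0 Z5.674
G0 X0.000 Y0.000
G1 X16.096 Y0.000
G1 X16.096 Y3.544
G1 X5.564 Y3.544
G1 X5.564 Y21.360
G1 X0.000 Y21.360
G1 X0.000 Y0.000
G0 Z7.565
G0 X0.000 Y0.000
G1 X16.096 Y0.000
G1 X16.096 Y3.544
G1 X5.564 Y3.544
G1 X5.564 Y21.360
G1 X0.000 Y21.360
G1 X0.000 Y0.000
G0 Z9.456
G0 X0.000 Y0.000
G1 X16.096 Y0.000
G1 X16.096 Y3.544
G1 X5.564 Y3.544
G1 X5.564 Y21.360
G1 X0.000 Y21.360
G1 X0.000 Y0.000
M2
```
solid part
  facet normal 0.0000 0.0000 -1.0000
    outer loop
      vertex 16.096 3.544 0.000
      vertex 16.096 0.000 0.000
      vertex 0.000 0.000 0.000
    endloop
  endfacet
  facet normal 0.0000 0.0000 -1.0000
    outer loop
      vertex 5.564 3.544 0.000
      vertex 16.096 3.544 0.000
      vertex 0.000 0.000 0.000
    endloop
  endfacet
  facet normal 0.0000 0.0000 -1.0000
    outer loop
      vertex 5.564 21.360 0.000
      vertex 5.564 3.544 0.000
      vertex 0.000 0.000 0.000
    endloop
  endfacet
  facet normal 0.0000 0.0000 -1.0000
    outer loop
      vertex 0.000 21.360 0.000
      vertex 5.564 21.360 0.000
      vertex 0.000 0.000 0.000
    endloop
  endfacet
  facet normal 0.0000 0.0000 1.0000
    outer loop
      vertex 0.000 0.000 9.456
      vertex 16.096 0.000 9.456
      vertex 16.096 3.544 9.456
    endloop
  endfacet
  facet normal 0.0000 0.0000 1.0000
    outer loop
      vertex 0.000 0.000 9.456
      vertex 16.096 3.544 9.456
      vertex 5.564 3.544 9.456
    endloop
  endfacet
  facet normal 0.0000 0.0000 1.0000
    outer loop
      vertex 0.000 0.000 9.456
      vertex 5.564 3.544 9.456
      vertex 5.564 21.360 9.456
    endloop
  endfacet
  facet normal 0.0000 0.0000 1.0000
    outer loop
      vertex 0.000 0.000 9.456
      vertex 5.564 21.360 9.456
      vertex 0.000 21.360 9.456
    endloop
  endfacet
  facet normal 0.0000 -1.0000 0.0000
    outer loop
      vertex 0.000 0.000 0.000
      vertex 16.096 0.000 0.000
      vertex 16.096 0.000 9.456
    endloop
  endfacet
  facet normal 0.0000 -1.0000 0.0000
    outer loop
      vertex 0.000 0.000 0.000
      vertex 16.096 0.000 9.456
      vertex 0.000 0.000 9.456
    endloop
  endfacet
  facet normal 1.0000 0.0000 0.0000
    outer loop
      vertex 16.096 0.000 0.000
      vertex 16.096 3.544 0.000
      vertex 16.096 3.544 9.456
    endloop
  endfacet
  facet normal 1.0000 0.0000 0.0000
    outer loop
      vertex 16.096 0.000 0.000
      vertex 16.096 3.544 9.456
      vertex 16.096 0.000 9.456
    endloop
  endfacet
  facet normal 0.0000 1.0000 0.0000
    outer loop
      vertex 16.096 3.544 0.000
      vertex 5.564 3.544 0.000
      vertex 5.564 3.544 9.456
    endloop
  endfacet
  facet normal 0.0000 1.0000 0.0000
    outer loop
      vertex 16.096 3.544 0.000
      vertex 5.564 3.544 9.456
      vertex 16.096 3.544 9.456
    endloop
  endfacet
  facet normal 1.0000 0.0000 0.0000
    outer loop
      vertex 5.564 3.544 0.000
      vertex 5.564 21.360 0.000
      vertex 5.564 21.360 9.456
    endloop
  endfacet
  facet normal 1.0000 0.0000 0.0000
    outer loop
      vertex 5.564 3.544 0.000
      vertex 5.564 21.360 9.456
      vertex 5.564 3.544 9.456
    endloop
  endfacet
  facet normal 0.0000 1.0000 0.0000
    outer loop
      vertex 5.564 21.360 0.000
      vertex 0.000 21.360 0.000
      vertex 0.000 21.360 9.456
    endloop
  endfacet
  facet normal 0.0000 1.0000 0.0000
    outer loop
      vertex 5.564 21.360 0.000
      vertex 0.000 21.360 9.456
      vertex 5.564 21.360 9.456
    endloop
  endfacet
  facet normal -1.0000 0.0000 0.0000
    outer loop
      vertex 0.000 21.360 0.000
      vertex 0.000 0.000 0.000
      vertex 0.000 0.000 9.456
    endloop
  endfacet
  facet normal -1.0000 0.0000 0.0000
    outer loop
      vertex 0.000 21.360 0.000
      vertex 0.000 0.000 9.456
      vertex 0.000 21.360 9.456
    endloop
  endfacet
endsolid part

The G0 Z moves step by Δz≈1.891 mm. Every layer's G1 loop is the same polygon, so the solid is a straight extrusion of it from z=0 to z≈9.46. Closing with flat bottom and top caps and triangulating gives 20 facets — an L-shaped prism: outer 16.1 × 21.4 mm, arm thicknesses ≈ 3.54 mm (horizontal) and 5.56 mm (vertical), extruded 9.46 mm in z.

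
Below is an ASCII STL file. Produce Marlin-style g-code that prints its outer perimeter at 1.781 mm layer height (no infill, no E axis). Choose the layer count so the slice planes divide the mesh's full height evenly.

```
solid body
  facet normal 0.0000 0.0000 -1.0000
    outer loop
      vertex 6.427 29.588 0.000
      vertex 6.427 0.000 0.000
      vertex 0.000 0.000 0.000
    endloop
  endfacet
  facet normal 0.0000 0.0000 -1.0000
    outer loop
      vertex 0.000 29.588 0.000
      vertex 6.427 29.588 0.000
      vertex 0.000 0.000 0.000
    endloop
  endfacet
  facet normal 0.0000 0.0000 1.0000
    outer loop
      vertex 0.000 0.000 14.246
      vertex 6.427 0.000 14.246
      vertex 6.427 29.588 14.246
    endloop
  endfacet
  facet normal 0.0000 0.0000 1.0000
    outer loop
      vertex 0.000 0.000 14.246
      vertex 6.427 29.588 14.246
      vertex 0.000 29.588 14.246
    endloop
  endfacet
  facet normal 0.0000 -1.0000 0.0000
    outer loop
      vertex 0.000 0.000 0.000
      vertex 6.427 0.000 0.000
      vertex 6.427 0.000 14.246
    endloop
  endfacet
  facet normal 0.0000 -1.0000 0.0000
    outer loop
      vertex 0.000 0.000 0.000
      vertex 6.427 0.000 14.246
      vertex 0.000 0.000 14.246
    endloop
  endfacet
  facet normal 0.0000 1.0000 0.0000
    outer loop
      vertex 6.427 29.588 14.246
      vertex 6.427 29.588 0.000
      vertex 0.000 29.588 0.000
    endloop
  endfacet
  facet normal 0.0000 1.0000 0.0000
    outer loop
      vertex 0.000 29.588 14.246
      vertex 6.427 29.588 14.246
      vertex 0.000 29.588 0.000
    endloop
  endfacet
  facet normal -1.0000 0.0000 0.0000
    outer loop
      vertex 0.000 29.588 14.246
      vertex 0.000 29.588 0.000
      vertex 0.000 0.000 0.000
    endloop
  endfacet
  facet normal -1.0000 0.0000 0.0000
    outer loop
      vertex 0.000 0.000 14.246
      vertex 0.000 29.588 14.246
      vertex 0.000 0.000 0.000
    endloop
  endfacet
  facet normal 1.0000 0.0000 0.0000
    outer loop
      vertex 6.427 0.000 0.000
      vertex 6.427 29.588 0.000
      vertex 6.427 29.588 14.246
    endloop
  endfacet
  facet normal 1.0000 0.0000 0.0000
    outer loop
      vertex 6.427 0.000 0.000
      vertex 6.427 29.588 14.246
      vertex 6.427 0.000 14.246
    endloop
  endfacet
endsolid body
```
; perimeter-only toolpath
G21 ; units = mm
G90 ; absolute positioning
G28 ; home
; layer 1
G0 Z1.781
G0 X0.000 Y0.000
G1 X6.427 Y0.000
G1 X6.427 Y29.588
G1 X0.000 Y29.588
G1 X0.000 Y0.000
; layer 2
G0 Z3.562
G0 X0.000 Y0.000
G1 X6.427 Y0.000
G1 X6.427 Y29.588
G1 X0.000 Y29.588
G1 X0.000 Y0.000
; layer 3
G0 Z5.342
G0 X0.000 Y0.000
G1 X6.427 Y0.000
G1 X6.427 Y29.588
G1 X0.000 Y29.588
G1 X0.000 Y0.000
; layer 4
G0 Z7.123
G0 X0.000 Y0.000
G1 X6.427 Y0.000
G1 X6.427 Y29.588
G1 X0.000 Y29.588
G1 X0.000 Y0.000
; layer 5
G0 Z8.904
G0 X0.000 Y0.000
G1 X6.427 Y0.000
G1 X6.427 Y29.588
G1 X0.000 Y29.588
G1 X0.000 Y0.000
; layer 6
G0 Z10.684
G0 X0.000 Y0.000
G1 X6.427 Y0.000
G1 X6.427 Y29.588
G1 X0.000 Y29.588
G1 X0.000 Y0.000
; layer 7
G0 Z12.465
G0 X0.000 Y0.000
G1 X6.427 Y0.000
G1 X6.427 Y29.588
G1 X0.000 Y29.588
G1 X0.000 Y0.000
; layer 8
G0 Z14.246
G0 X0.000 Y0.000
G1 X6.427 Y0.000
G1 X6.427 Y29.588
G1 X0.000 Y29.588
G1 X0.000 Y0.000
M2 ; end

The solid is a rectangular box, roughly 6.43 × 29.6 mm footprint and 14.2 mm tall. Slicing at Δz = 1.781 mm — 8 equal slices spanning the solid's height, so layer i sits at z = i·h/8 — gives 8 non-empty perimeters. Each is a 4-segment closed polygon; G0 lifts to the layer z and rapids to the start vertex, then G1 traces the edges.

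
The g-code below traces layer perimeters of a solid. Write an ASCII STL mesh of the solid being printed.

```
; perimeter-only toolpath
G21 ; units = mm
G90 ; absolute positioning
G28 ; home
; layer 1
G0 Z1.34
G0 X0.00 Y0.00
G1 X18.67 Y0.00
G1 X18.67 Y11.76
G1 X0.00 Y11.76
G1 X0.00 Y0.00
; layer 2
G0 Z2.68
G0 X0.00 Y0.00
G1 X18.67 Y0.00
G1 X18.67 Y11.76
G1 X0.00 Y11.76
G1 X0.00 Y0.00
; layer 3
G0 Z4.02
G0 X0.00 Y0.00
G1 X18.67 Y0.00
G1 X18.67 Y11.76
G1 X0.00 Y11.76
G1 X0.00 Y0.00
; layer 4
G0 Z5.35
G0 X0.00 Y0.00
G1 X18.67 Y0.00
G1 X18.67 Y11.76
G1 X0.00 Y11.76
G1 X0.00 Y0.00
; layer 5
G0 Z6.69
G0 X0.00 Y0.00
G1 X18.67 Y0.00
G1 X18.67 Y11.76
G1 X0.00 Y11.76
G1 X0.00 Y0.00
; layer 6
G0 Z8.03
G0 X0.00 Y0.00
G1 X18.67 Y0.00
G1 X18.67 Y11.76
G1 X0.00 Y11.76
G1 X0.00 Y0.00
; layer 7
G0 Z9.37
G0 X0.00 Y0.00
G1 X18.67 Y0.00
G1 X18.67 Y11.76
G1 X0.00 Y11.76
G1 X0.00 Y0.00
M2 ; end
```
solid part
  facet normal 0.0000 0.0000 -1.0000
    outer loop
      vertex 18.67 11.76 0.00
      vertex 18.67 0.00 0.00
      vertex 0.00 0.00 0.00
    endloop
  endfacet
  facet normal 0.0000 0.0000 -1.0000
    outer loop
      vertex 0.00 11.76 0.00
      vertex 18.67 11.76 0.00
      vertex 0.00 0.00 0.00
    endloop
  endfacet
  facet normal 0.0000 0.0000 1.0000
    outer loop
      vertex 0.00 0.00 9.37
      vertex 18.67 0.00 9.37
      vertex 18.67 11.76 9.37
    endloop
  endfacet
  facet normal 0.0000 0.0000 1.0000
    outer loop
      vertex 0.00 0.00 9.37
      vertex 18.67 11.76 9.37
      vertex 0.00 11.76 9.37
    endloop
  endfacet
  facet normal 0.0000 -1.0000 0.0000
    outer loop
      vertex 0.00 0.00 0.00
      vertex 18.67 0.00 0.00
      vertex 18.67 0.00 9.37
    endloop
  endfacet
  facet normal 0.0000 -1.0000 0.0000
    outer loop
      vertex 0.00 0.00 0.00
      vertex 18.67 0.00 9.37
      vertex 0.00 0.00 9.37
    endloop
  endfacet
  facet normal 0.0000 1.0000 0.0000
    outer loop
      vertex 18.67 11.76 9.37
      vertex 18.67 11.76 0.00
      vertex 0.00 11.76 0.00
    endloop
  endfacet
  facet normal 0.0000 1.0000 0.0000
    outer loop
      vertex 0.00 11.76 9.37
      vertex 18.67 11.76 9.37
      vertex 0.00 11.76 0.00
    endloop
  endfacet
  facet normal -1.0000 0.0000 0.0000
    outer loop
      vertex 0.00 11.76 9.37
      vertex 0.00 11.76 0.00
      vertex 0.00 0.00 0.00
    endloop
  endfacet
  facet normal -1.0000 0.0000 0.0000
    outer loop
      vertex 0.00 0.00 9.37
      vertex 0.00 11.76 9.37
      vertex 0.00 0.00 0.00
    endloop
  endfacet
  facet normal 1.0000 0.0000 0.0000
    outer loop
      vertex 18.67 0.00 0.00
      vertex 18.67 11.76 0.00
      vertex 18.67 11.76 9.37
    endloop
  endfacet
  facet normal 1.0000 0.0000 0.0000
    outer loop
      vertex 18.67 0.00 0.00
      vertex 18.67 11.76 9.37
      vertex 18.67 0.00 9.37
    endloop
  endfacet
endsolid part

The G0 Z moves step by Δz≈1.34 mm. Every layer's G1 loop is the same polygon, so the solid is a straight extrusion of it from z=0 to z≈9.37. Closing with flat bottom and top caps and triangulating gives 12 facets — a rectangular box, roughly 18.7 × 11.8 mm footprint and 9.37 mm tall.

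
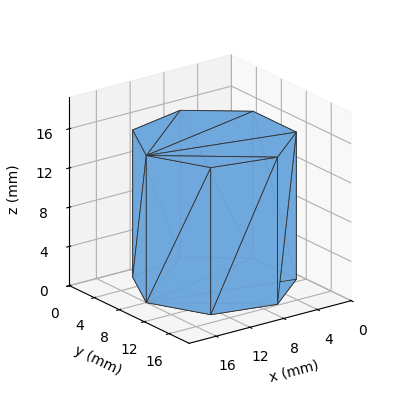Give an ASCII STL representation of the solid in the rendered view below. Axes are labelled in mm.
Reading the render: the shape is a regular 7-sided prism (a cylinder approximated with 7 flat sides), circumscribed radius ≈ 8 mm, height ≈ 15 mm (dimensions read to the nearest mm from the axis ticks). For the STL, each face is triangulated and given an outward normal.

solid part
  facet normal 0.0000 0.0000 -1.0000
    outer loop
      vertex 6.220 15.799 0.000
      vertex 12.988 14.255 0.000
      vertex 16.000 8.000 0.000
    endloop
  endfacet
  facet normal 0.0000 0.0000 -1.0000
    outer loop
      vertex 0.792 11.471 0.000
      vertex 6.220 15.799 0.000
      vertex 16.000 8.000 0.000
    endloop
  endfacet
  facet normal 0.0000 0.0000 -1.0000
    outer loop
      vertex 0.792 4.529 0.000
      vertex 0.792 11.471 0.000
      vertex 16.000 8.000 0.000
    endloop
  endfacet
  facet normal 0.0000 0.0000 -1.0000
    outer loop
      vertex 6.220 0.201 0.000
      vertex 0.792 4.529 0.000
      vertex 16.000 8.000 0.000
    endloop
  endfacet
  facet normal 0.0000 0.0000 -1.0000
    outer loop
      vertex 12.988 1.745 0.000
      vertex 6.220 0.201 0.000
      vertex 16.000 8.000 0.000
    endloop
  endfacet
  facet normal 0.0000 0.0000 1.0000
    outer loop
      vertex 16.000 8.000 15.000
      vertex 12.988 14.255 15.000
      vertex 6.220 15.799 15.000
    endloop
  endfacet
  facet normal 0.0000 0.0000 1.0000
    outer loop
      vertex 16.000 8.000 15.000
      vertex 6.220 15.799 15.000
      vertex 0.792 11.471 15.000
    endloop
  endfacet
  facet normal 0.0000 0.0000 1.0000
    outer loop
      vertex 16.000 8.000 15.000
      vertex 0.792 11.471 15.000
      vertex 0.792 4.529 15.000
    endloop
  endfacet
  facet normal 0.0000 0.0000 1.0000
    outer loop
      vertex 16.000 8.000 15.000
      vertex 0.792 4.529 15.000
      vertex 6.220 0.201 15.000
    endloop
  endfacet
  facet normal 0.0000 0.0000 1.0000
    outer loop
      vertex 16.000 8.000 15.000
      vertex 6.220 0.201 15.000
      vertex 12.988 1.745 15.000
    endloop
  endfacet
  facet normal 0.9010 0.4339 0.0000
    outer loop
      vertex 16.000 8.000 0.000
      vertex 12.988 14.255 0.000
      vertex 12.988 14.255 15.000
    endloop
  endfacet
  facet normal 0.9010 0.4339 0.0000
    outer loop
      vertex 16.000 8.000 0.000
      vertex 12.988 14.255 15.000
      vertex 16.000 8.000 15.000
    endloop
  endfacet
  facet normal 0.2224 0.9750 0.0000
    outer loop
      vertex 12.988 14.255 0.000
      vertex 6.220 15.799 0.000
      vertex 6.220 15.799 15.000
    endloop
  endfacet
  facet normal 0.2224 0.9750 0.0000
    outer loop
      vertex 12.988 14.255 0.000
      vertex 6.220 15.799 15.000
      vertex 12.988 14.255 15.000
    endloop
  endfacet
  facet normal -0.6234 0.7819 0.0000
    outer loop
      vertex 6.220 15.799 0.000
      vertex 0.792 11.471 0.000
      vertex 0.792 11.471 15.000
    endloop
  endfacet
  facet normal -0.6234 0.7819 0.0000
    outer loop
      vertex 6.220 15.799 0.000
      vertex 0.792 11.471 15.000
      vertex 6.220 15.799 15.000
    endloop
  endfacet
  facet normal -1.0000 0.0000 0.0000
    outer loop
      vertex 0.792 11.471 0.000
      vertex 0.792 4.529 0.000
      vertex 0.792 4.529 15.000
    endloop
  endfacet
  facet normal -1.0000 0.0000 0.0000
    outer loop
      vertex 0.792 11.471 0.000
      vertex 0.792 4.529 15.000
      vertex 0.792 11.471 15.000
    endloop
  endfacet
  facet normal -0.6234 -0.7819 0.0000
    outer loop
      vertex 0.792 4.529 0.000
      vertex 6.220 0.201 0.000
      vertex 6.220 0.201 15.000
    endloop
  endfacet
  facet normal -0.6234 -0.7819 0.0000
    outer loop
      vertex 0.792 4.529 0.000
      vertex 6.220 0.201 15.000
      vertex 0.792 4.529 15.000
    endloop
  endfacet
  facet normal 0.2224 -0.9750 0.0000
    outer loop
      vertex 6.220 0.201 0.000
      vertex 12.988 1.745 0.000
      vertex 12.988 1.745 15.000
    endloop
  endfacet
  facet normal 0.2224 -0.9750 0.0000
    outer loop
      vertex 6.220 0.201 0.000
      vertex 12.988 1.745 15.000
      vertex 6.220 0.201 15.000
    endloop
  endfacet
  facet normal 0.9010 -0.4339 0.0000
    outer loop
      vertex 12.988 1.745 0.000
      vertex 16.000 8.000 0.000
      vertex 16.000 8.000 15.000
    endloop
  endfacet
  facet normal 0.9010 -0.4339 0.0000
    outer loop
      vertex 12.988 1.745 0.000
      vertex 16.000 8.000 15.000
      vertex 12.988 1.745 15.000
    endloop
  endfacet
endsolid part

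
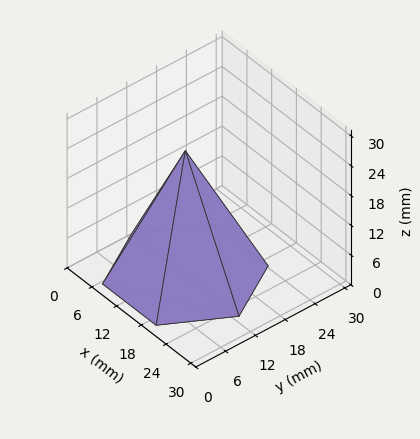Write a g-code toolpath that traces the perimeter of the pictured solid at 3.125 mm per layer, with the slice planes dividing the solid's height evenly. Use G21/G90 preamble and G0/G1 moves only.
Reading the render: the shape is a regular 6-sided pyramid, base circumscribed radius ≈ 13 mm, apex at z ≈ 25 mm (dimensions read to the nearest mm from the axis ticks). For the g-code, the solid's height is divided into equal slices at the stated Δz and each level perimeter traced with G1 moves after a G0 lift.

; perimeter-only toolpath
G21 ; units = mm
G90 ; absolute positioning
G28 ; home
; layer 1
G0 Z3.125
G0 X24.375 Y13.000
G1 X18.688 Y22.851
G1 X7.312 Y22.851
G1 X1.625 Y13.000
G1 X7.312 Y3.149
G1 X18.688 Y3.149
G1 X24.375 Y13.000
; layer 2
G0 Z6.250
G0 X22.750 Y13.000
G1 X17.875 Y21.444
G1 X8.125 Y21.444
G1 X3.250 Y13.000
G1 X8.125 Y4.556
G1 X17.875 Y4.556
G1 X22.750 Y13.000
; layer 3
G0 Z9.375
G0 X21.125 Y13.000
G1 X17.062 Y20.036
G1 X8.938 Y20.036
G1 X4.875 Y13.000
G1 X8.938 Y5.964
G1 X17.062 Y5.964
G1 X21.125 Y13.000
; layer 4
G0 Z12.500
G0 X19.500 Y13.000
G1 X16.250 Y18.629
G1 X9.750 Y18.629
G1 X6.500 Y13.000
G1 X9.750 Y7.371
G1 X16.250 Y7.371
G1 X19.500 Y13.000
; layer 5
G0 Z15.625
G0 X17.875 Y13.000
G1 X15.438 Y17.222
G1 X10.562 Y17.222
G1 X8.125 Y13.000
G1 X10.562 Y8.778
G1 X15.438 Y8.778
G1 X17.875 Y13.000
; layer 6
G0 Z18.750
G0 X16.250 Y13.000
G1 X14.625 Y15.814
G1 X11.375 Y15.814
G1 X9.750 Y13.000
G1 X11.375 Y10.185
G1 X14.625 Y10.185
G1 X16.250 Y13.000
; layer 7
G0 Z21.875
G0 X14.625 Y13.000
G1 X13.812 Y14.407
G1 X12.188 Y14.407
G1 X11.375 Y13.000
G1 X12.188 Y11.593
G1 X13.812 Y11.593
G1 X14.625 Y13.000
M2 ; end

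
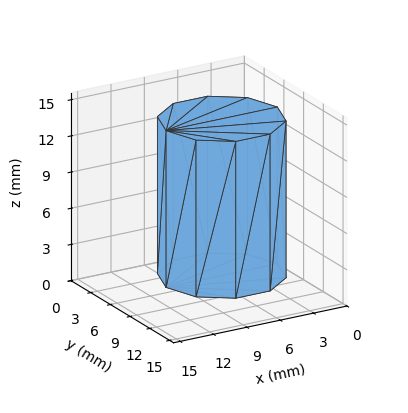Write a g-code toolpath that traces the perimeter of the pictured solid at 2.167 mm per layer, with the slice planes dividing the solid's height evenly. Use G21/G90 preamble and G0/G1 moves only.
Reading the render: the shape is a regular 10-sided prism (a cylinder approximated with 10 flat sides), circumscribed radius ≈ 5 mm, height ≈ 13 mm (dimensions read to the nearest mm from the axis ticks). For the g-code, the solid's height is divided into equal slices at the stated Δz and each level perimeter traced with G1 moves after a G0 lift.

; perimeter-only toolpath
G21 ; units = mm
G90 ; absolute positioning
G28 ; home
; layer 1
G0 Z2.167
G0 X10.000 Y5.000
G1 X9.045 Y7.939
G1 X6.545 Y9.755
G1 X3.455 Y9.755
G1 X0.955 Y7.939
G1 X0.000 Y5.000
G1 X0.955 Y2.061
G1 X3.455 Y0.245
G1 X6.545 Y0.245
G1 X9.045 Y2.061
G1 X10.000 Y5.000
; layer 2
G0 Z4.333
G0 X10.000 Y5.000
G1 X9.045 Y7.939
G1 X6.545 Y9.755
G1 X3.455 Y9.755
G1 X0.955 Y7.939
G1 X0.000 Y5.000
G1 X0.955 Y2.061
G1 X3.455 Y0.245
G1 X6.545 Y0.245
G1 X9.045 Y2.061
G1 X10.000 Y5.000
; layer 3
G0 Z6.500
G0 X10.000 Y5.000
G1 X9.045 Y7.939
G1 X6.545 Y9.755
G1 X3.455 Y9.755
G1 X0.955 Y7.939
G1 X0.000 Y5.000
G1 X0.955 Y2.061
G1 X3.455 Y0.245
G1 X6.545 Y0.245
G1 X9.045 Y2.061
G1 X10.000 Y5.000
; layer 4
G0 Z8.667
G0 X10.000 Y5.000
G1 X9.045 Y7.939
G1 X6.545 Y9.755
G1 X3.455 Y9.755
G1 X0.955 Y7.939
G1 X0.000 Y5.000
G1 X0.955 Y2.061
G1 X3.455 Y0.245
G1 X6.545 Y0.245
G1 X9.045 Y2.061
G1 X10.000 Y5.000
; layer 5
G0 Z10.833
G0 X10.000 Y5.000
G1 X9.045 Y7.939
G1 X6.545 Y9.755
G1 X3.455 Y9.755
G1 X0.955 Y7.939
G1 X0.000 Y5.000
G1 X0.955 Y2.061
G1 X3.455 Y0.245
G1 X6.545 Y0.245
G1 X9.045 Y2.061
G1 X10.000 Y5.000
; layer 6
G0 Z13.000
G0 X10.000 Y5.000
G1 X9.045 Y7.939
G1 X6.545 Y9.755
G1 X3.455 Y9.755
G1 X0.955 Y7.939
G1 X0.000 Y5.000
G1 X0.955 Y2.061
G1 X3.455 Y0.245
G1 X6.545 Y0.245
G1 X9.045 Y2.061
G1 X10.000 Y5.000
M2 ; end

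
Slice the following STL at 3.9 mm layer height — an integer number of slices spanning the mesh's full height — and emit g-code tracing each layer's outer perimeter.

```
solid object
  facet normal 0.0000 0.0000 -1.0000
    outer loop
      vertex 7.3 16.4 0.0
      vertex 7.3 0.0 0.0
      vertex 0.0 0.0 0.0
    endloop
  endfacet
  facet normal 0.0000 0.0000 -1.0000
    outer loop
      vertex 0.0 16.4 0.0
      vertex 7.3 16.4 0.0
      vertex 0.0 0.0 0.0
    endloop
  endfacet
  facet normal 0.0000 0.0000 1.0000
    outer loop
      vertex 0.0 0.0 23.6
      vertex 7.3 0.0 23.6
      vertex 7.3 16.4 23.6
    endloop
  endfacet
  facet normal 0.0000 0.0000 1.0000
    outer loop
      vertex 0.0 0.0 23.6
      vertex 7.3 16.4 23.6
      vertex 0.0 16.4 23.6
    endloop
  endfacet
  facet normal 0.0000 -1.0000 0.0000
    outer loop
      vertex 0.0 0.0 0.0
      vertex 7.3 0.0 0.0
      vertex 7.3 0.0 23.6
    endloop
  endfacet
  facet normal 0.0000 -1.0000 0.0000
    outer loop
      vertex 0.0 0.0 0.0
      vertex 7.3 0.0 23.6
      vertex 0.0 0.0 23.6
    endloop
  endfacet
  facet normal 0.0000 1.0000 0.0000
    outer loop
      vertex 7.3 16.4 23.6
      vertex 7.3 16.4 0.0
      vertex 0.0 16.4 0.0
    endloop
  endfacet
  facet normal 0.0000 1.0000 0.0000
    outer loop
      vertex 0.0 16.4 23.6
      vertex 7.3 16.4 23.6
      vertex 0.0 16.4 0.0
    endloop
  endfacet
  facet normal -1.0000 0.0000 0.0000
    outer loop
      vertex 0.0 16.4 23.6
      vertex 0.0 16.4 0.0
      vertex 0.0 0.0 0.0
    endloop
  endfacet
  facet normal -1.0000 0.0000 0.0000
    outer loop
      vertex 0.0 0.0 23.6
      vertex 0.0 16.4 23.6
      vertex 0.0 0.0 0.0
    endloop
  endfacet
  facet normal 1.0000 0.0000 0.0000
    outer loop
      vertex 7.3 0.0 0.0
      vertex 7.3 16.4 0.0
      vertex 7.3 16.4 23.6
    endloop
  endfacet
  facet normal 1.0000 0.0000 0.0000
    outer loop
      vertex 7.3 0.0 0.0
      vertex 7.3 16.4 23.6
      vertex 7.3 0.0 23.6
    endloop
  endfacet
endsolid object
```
; perimeter-only toolpath
G21 ; units = mm
G90 ; absolute positioning
G28 ; home
; layer 1
G0 Z3.9
G0 X0.0 Y0.0
G1 X7.3 Y0.0
G1 X7.3 Y16.4
G1 X0.0 Y16.4
G1 X0.0 Y0.0
; layer 2
G0 Z7.9
G0 X0.0 Y0.0
G1 X7.3 Y0.0
G1 X7.3 Y16.4
G1 X0.0 Y16.4
G1 X0.0 Y0.0
; layer 3
G0 Z11.8
G0 X0.0 Y0.0
G1 X7.3 Y0.0
G1 X7.3 Y16.4
G1 X0.0 Y16.4
G1 X0.0 Y0.0
; layer 4
G0 Z15.7
G0 X0.0 Y0.0
G1 X7.3 Y0.0
G1 X7.3 Y16.4
G1 X0.0 Y16.4
G1 X0.0 Y0.0
; layer 5
G0 Z19.7
G0 X0.0 Y0.0
G1 X7.3 Y0.0
G1 X7.3 Y16.4
G1 X0.0 Y16.4
G1 X0.0 Y0.0
; layer 6
G0 Z23.6
G0 X0.0 Y0.0
G1 X7.3 Y0.0
G1 X7.3 Y16.4
G1 X0.0 Y16.4
G1 X0.0 Y0.0
M2 ; end

The solid is a rectangular box, roughly 7.3 × 16.4 mm footprint and 23.6 mm tall. Slicing at Δz = 3.9 mm — 6 equal slices spanning the solid's height, so layer i sits at z = i·h/6 — gives 6 non-empty perimeters. Each is a 4-segment closed polygon; G0 lifts to the layer z and rapids to the start vertex, then G1 traces the edges.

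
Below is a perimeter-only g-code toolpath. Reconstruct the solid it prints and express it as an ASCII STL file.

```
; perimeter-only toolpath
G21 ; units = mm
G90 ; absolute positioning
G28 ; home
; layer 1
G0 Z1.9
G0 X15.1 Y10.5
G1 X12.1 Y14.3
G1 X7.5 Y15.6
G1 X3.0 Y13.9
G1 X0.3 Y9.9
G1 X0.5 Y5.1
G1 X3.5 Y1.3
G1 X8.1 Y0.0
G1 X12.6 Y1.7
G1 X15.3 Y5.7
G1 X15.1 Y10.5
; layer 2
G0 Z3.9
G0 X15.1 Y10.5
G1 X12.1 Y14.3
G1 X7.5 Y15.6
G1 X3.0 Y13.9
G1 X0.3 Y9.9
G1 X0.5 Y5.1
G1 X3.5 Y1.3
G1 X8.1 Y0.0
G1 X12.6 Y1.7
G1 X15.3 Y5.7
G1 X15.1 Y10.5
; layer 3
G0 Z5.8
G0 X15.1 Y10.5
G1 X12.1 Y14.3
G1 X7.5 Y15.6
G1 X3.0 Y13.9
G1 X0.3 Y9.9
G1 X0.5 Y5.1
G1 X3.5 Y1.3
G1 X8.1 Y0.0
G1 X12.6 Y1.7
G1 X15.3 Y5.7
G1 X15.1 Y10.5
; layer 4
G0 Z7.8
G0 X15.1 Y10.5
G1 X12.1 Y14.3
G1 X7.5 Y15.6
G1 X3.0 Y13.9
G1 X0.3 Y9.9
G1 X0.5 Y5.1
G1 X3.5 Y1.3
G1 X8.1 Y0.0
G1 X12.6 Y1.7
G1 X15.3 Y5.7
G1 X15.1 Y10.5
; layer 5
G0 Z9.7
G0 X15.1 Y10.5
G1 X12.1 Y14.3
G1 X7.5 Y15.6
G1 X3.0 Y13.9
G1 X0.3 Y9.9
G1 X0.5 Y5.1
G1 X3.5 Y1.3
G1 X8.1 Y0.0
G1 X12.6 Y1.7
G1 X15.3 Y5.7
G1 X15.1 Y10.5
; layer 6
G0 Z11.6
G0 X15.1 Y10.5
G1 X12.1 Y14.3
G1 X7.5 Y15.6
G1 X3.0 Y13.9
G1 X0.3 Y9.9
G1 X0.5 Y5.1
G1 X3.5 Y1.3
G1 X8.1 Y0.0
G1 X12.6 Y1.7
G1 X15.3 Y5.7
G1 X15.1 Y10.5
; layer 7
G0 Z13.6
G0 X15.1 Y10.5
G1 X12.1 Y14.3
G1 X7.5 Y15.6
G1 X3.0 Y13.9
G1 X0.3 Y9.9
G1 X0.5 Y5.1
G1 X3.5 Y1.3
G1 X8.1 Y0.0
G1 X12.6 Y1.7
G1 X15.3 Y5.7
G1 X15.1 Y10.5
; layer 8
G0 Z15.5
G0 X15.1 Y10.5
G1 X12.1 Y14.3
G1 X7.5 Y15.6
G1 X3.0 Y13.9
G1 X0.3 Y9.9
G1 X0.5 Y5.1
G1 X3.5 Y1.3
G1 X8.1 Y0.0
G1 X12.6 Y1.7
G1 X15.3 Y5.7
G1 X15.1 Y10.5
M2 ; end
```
solid part
  facet normal 0.0000 0.0000 -1.0000
    outer loop
      vertex 7.5 15.6 0.0
      vertex 12.1 14.3 0.0
      vertex 15.1 10.5 0.0
    endloop
  endfacet
  facet normal 0.0000 0.0000 -1.0000
    outer loop
      vertex 3.0 13.9 0.0
      vertex 7.5 15.6 0.0
      vertex 15.1 10.5 0.0
    endloop
  endfacet
  facet normal 0.0000 0.0000 -1.0000
    outer loop
      vertex 0.3 9.9 0.0
      vertex 3.0 13.9 0.0
      vertex 15.1 10.5 0.0
    endloop
  endfacet
  facet normal 0.0000 0.0000 -1.0000
    outer loop
      vertex 0.5 5.1 0.0
      vertex 0.3 9.9 0.0
      vertex 15.1 10.5 0.0
    endloop
  endfacet
  facet normal 0.0000 0.0000 -1.0000
    outer loop
      vertex 3.5 1.3 0.0
      vertex 0.5 5.1 0.0
      vertex 15.1 10.5 0.0
    endloop
  endfacet
  facet normal 0.0000 0.0000 -1.0000
    outer loop
      vertex 8.1 0.0 0.0
      vertex 3.5 1.3 0.0
      vertex 15.1 10.5 0.0
    endloop
  endfacet
  facet normal 0.0000 0.0000 -1.0000
    outer loop
      vertex 12.6 1.7 0.0
      vertex 8.1 0.0 0.0
      vertex 15.1 10.5 0.0
    endloop
  endfacet
  facet normal 0.0000 0.0000 -1.0000
    outer loop
      vertex 15.3 5.7 0.0
      vertex 12.6 1.7 0.0
      vertex 15.1 10.5 0.0
    endloop
  endfacet
  facet normal 0.0000 0.0000 1.0000
    outer loop
      vertex 15.1 10.5 15.5
      vertex 12.1 14.3 15.5
      vertex 7.5 15.6 15.5
    endloop
  endfacet
  facet normal 0.0000 0.0000 1.0000
    outer loop
      vertex 15.1 10.5 15.5
      vertex 7.5 15.6 15.5
      vertex 3.0 13.9 15.5
    endloop
  endfacet
  facet normal 0.0000 0.0000 1.0000
    outer loop
      vertex 15.1 10.5 15.5
      vertex 3.0 13.9 15.5
      vertex 0.3 9.9 15.5
    endloop
  endfacet
  facet normal 0.0000 0.0000 1.0000
    outer loop
      vertex 15.1 10.5 15.5
      vertex 0.3 9.9 15.5
      vertex 0.5 5.1 15.5
    endloop
  endfacet
  facet normal 0.0000 0.0000 1.0000
    outer loop
      vertex 15.1 10.5 15.5
      vertex 0.5 5.1 15.5
      vertex 3.5 1.3 15.5
    endloop
  endfacet
  facet normal 0.0000 0.0000 1.0000
    outer loop
      vertex 15.1 10.5 15.5
      vertex 3.5 1.3 15.5
      vertex 8.1 0.0 15.5
    endloop
  endfacet
  facet normal 0.0000 0.0000 1.0000
    outer loop
      vertex 15.1 10.5 15.5
      vertex 8.1 0.0 15.5
      vertex 12.6 1.7 15.5
    endloop
  endfacet
  facet normal 0.0000 0.0000 1.0000
    outer loop
      vertex 15.1 10.5 15.5
      vertex 12.6 1.7 15.5
      vertex 15.3 5.7 15.5
    endloop
  endfacet
  facet normal 0.7849 0.6196 0.0000
    outer loop
      vertex 15.1 10.5 0.0
      vertex 12.1 14.3 0.0
      vertex 12.1 14.3 15.5
    endloop
  endfacet
  facet normal 0.7849 0.6196 0.0000
    outer loop
      vertex 15.1 10.5 0.0
      vertex 12.1 14.3 15.5
      vertex 15.1 10.5 15.5
    endloop
  endfacet
  facet normal 0.2720 0.9623 0.0000
    outer loop
      vertex 12.1 14.3 0.0
      vertex 7.5 15.6 0.0
      vertex 7.5 15.6 15.5
    endloop
  endfacet
  facet normal 0.2720 0.9623 0.0000
    outer loop
      vertex 12.1 14.3 0.0
      vertex 7.5 15.6 15.5
      vertex 12.1 14.3 15.5
    endloop
  endfacet
  facet normal -0.3534 0.9355 0.0000
    outer loop
      vertex 7.5 15.6 0.0
      vertex 3.0 13.9 0.0
      vertex 3.0 13.9 15.5
    endloop
  endfacet
  facet normal -0.3534 0.9355 0.0000
    outer loop
      vertex 7.5 15.6 0.0
      vertex 3.0 13.9 15.5
      vertex 7.5 15.6 15.5
    endloop
  endfacet
  facet normal -0.8288 0.5595 0.0000
    outer loop
      vertex 3.0 13.9 0.0
      vertex 0.3 9.9 0.0
      vertex 0.3 9.9 15.5
    endloop
  endfacet
  facet normal -0.8288 0.5595 0.0000
    outer loop
      vertex 3.0 13.9 0.0
      vertex 0.3 9.9 15.5
      vertex 3.0 13.9 15.5
    endloop
  endfacet
  facet normal -0.9991 -0.0416 0.0000
    outer loop
      vertex 0.3 9.9 0.0
      vertex 0.5 5.1 0.0
      vertex 0.5 5.1 15.5
    endloop
  endfacet
  facet normal -0.9991 -0.0416 0.0000
    outer loop
      vertex 0.3 9.9 0.0
      vertex 0.5 5.1 15.5
      vertex 0.3 9.9 15.5
    endloop
  endfacet
  facet normal -0.7849 -0.6196 0.0000
    outer loop
      vertex 0.5 5.1 0.0
      vertex 3.5 1.3 0.0
      vertex 3.5 1.3 15.5
    endloop
  endfacet
  facet normal -0.7849 -0.6196 0.0000
    outer loop
      vertex 0.5 5.1 0.0
      vertex 3.5 1.3 15.5
      vertex 0.5 5.1 15.5
    endloop
  endfacet
  facet normal -0.2720 -0.9623 0.0000
    outer loop
      vertex 3.5 1.3 0.0
      vertex 8.1 0.0 0.0
      vertex 8.1 0.0 15.5
    endloop
  endfacet
  facet normal -0.2720 -0.9623 0.0000
    outer loop
      vertex 3.5 1.3 0.0
      vertex 8.1 0.0 15.5
      vertex 3.5 1.3 15.5
    endloop
  endfacet
  facet normal 0.3534 -0.9355 0.0000
    outer loop
      vertex 8.1 0.0 0.0
      vertex 12.6 1.7 0.0
      vertex 12.6 1.7 15.5
    endloop
  endfacet
  facet normal 0.3534 -0.9355 0.0000
    outer loop
      vertex 8.1 0.0 0.0
      vertex 12.6 1.7 15.5
      vertex 8.1 0.0 15.5
    endloop
  endfacet
  facet normal 0.8288 -0.5595 0.0000
    outer loop
      vertex 12.6 1.7 0.0
      vertex 15.3 5.7 0.0
      vertex 15.3 5.7 15.5
    endloop
  endfacet
  facet normal 0.8288 -0.5595 0.0000
    outer loop
      vertex 12.6 1.7 0.0
      vertex 15.3 5.7 15.5
      vertex 12.6 1.7 15.5
    endloop
  endfacet
  facet normal 0.9991 0.0416 0.0000
    outer loop
      vertex 15.3 5.7 0.0
      vertex 15.1 10.5 0.0
      vertex 15.1 10.5 15.5
    endloop
  endfacet
  facet normal 0.9991 0.0416 0.0000
    outer loop
      vertex 15.3 5.7 0.0
      vertex 15.1 10.5 15.5
      vertex 15.3 5.7 15.5
    endloop
  endfacet
endsolid part

The G0 Z moves step by Δz≈1.9 mm. Every layer's G1 loop is the same polygon, so the solid is a straight extrusion of it from z=0 to z≈15.5. Closing with flat bottom and top caps and triangulating gives 36 facets — a regular 10-sided prism (a cylinder approximated with 10 flat sides), circumscribed radius ≈ 7.8 mm, height ≈ 15.5 mm.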